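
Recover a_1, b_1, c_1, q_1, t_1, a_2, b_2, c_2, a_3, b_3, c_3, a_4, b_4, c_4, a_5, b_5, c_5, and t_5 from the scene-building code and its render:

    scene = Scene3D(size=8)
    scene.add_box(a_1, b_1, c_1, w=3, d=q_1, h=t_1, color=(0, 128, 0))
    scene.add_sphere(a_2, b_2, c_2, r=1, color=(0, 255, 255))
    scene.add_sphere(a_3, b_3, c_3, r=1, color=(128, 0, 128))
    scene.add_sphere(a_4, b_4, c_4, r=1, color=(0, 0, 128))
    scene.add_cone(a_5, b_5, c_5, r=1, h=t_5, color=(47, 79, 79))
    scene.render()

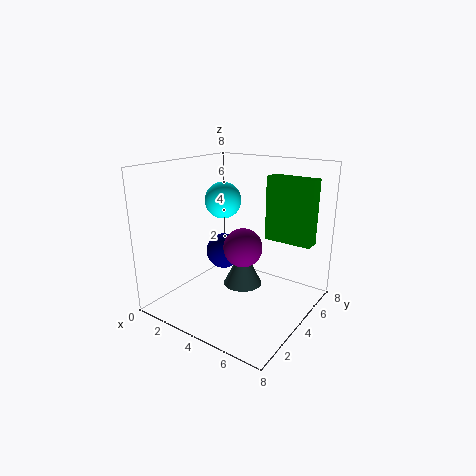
a_1 = 4; b_1 = 7; c_1 = 3; q_1 = 1; t_1 = 4; a_2 = 3; b_2 = 4; c_2 = 6; a_3 = 5; b_3 = 3; c_3 = 4; a_4 = 3; b_4 = 4; c_4 = 3; a_5 = 5; b_5 = 3; c_5 = 2; t_5 = 2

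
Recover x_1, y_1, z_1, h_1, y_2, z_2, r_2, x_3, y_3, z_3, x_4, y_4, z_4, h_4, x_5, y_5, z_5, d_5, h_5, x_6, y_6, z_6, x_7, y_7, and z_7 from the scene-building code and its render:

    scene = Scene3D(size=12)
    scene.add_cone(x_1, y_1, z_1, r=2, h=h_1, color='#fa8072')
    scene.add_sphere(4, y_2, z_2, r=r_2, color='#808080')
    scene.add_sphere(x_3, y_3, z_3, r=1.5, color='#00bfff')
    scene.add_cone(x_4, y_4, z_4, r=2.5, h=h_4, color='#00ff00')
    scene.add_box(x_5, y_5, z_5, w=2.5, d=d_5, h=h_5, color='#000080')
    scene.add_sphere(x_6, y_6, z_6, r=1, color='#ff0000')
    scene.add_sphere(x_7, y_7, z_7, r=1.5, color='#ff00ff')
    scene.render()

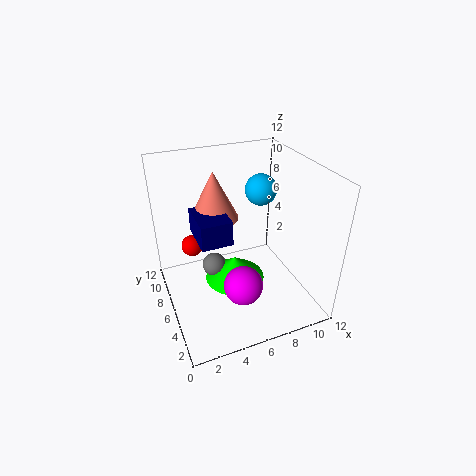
x_1 = 4.5; y_1 = 7.5; z_1 = 7.5; h_1 = 4; y_2 = 6.5; z_2 = 3.5; r_2 = 1; x_3 = 10; y_3 = 10; z_3 = 8; x_4 = 5.5; y_4 = 5.5; z_4 = 2.5; h_4 = 2; x_5 = 2.5; y_5 = 4.5; z_5 = 6.5; d_5 = 3.5; h_5 = 2; x_6 = 3; y_6 = 10; z_6 = 3.5; x_7 = 5; y_7 = 2.5; z_7 = 4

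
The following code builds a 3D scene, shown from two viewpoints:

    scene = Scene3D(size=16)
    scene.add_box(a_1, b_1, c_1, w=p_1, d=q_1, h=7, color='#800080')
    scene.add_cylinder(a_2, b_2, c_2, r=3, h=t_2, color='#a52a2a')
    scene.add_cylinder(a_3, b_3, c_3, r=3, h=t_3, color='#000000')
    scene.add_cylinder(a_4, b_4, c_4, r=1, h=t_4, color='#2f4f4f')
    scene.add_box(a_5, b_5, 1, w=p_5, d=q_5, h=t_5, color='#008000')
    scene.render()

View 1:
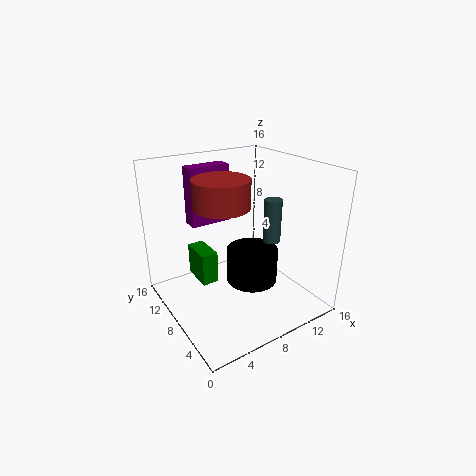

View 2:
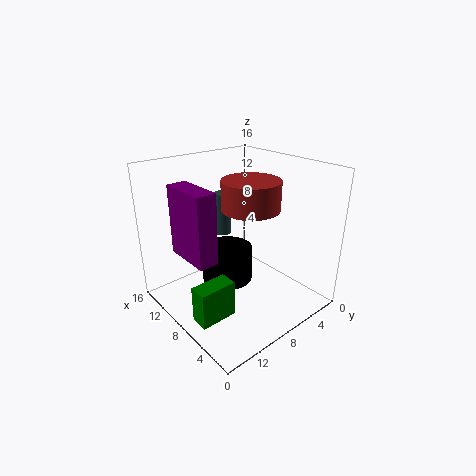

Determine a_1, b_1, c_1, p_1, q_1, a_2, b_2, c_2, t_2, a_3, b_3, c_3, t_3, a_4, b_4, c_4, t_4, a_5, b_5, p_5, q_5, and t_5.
a_1 = 5, b_1 = 13, c_1 = 8, p_1 = 5, q_1 = 2, a_2 = 6, b_2 = 8, c_2 = 12, t_2 = 3, a_3 = 10, b_3 = 8, c_3 = 2, t_3 = 4, a_4 = 12, b_4 = 7, c_4 = 7, t_4 = 5, a_5 = 5, b_5 = 11, p_5 = 2, q_5 = 4, t_5 = 4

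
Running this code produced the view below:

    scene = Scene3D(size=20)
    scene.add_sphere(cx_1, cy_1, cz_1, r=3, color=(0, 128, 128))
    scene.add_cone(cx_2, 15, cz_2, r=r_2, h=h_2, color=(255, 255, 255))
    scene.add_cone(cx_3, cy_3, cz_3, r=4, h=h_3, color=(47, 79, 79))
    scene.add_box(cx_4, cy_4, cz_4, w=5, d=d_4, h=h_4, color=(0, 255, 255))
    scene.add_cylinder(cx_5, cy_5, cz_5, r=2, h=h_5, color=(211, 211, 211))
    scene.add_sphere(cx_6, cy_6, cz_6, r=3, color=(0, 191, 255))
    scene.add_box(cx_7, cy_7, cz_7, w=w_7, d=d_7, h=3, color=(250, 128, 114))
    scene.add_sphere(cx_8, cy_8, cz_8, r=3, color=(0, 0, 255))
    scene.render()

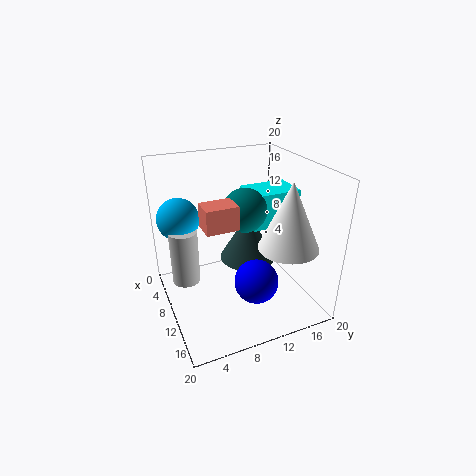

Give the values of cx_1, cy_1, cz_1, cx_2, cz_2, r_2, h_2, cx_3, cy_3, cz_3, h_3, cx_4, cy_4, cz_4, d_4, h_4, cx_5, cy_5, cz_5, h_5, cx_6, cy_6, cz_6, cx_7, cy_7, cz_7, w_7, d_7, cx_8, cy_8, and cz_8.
cx_1 = 10, cy_1 = 11, cz_1 = 14, cx_2 = 15, cz_2 = 10, r_2 = 4, h_2 = 9, cx_3 = 9, cy_3 = 12, cz_3 = 6, h_3 = 7, cx_4 = 6, cy_4 = 12, cz_4 = 11, d_4 = 7, h_4 = 5, cx_5 = 7, cy_5 = 3, cz_5 = 3, h_5 = 8, cx_6 = 5, cy_6 = 3, cz_6 = 12, cx_7 = 12, cy_7 = 4, cz_7 = 14, w_7 = 3, d_7 = 4, cx_8 = 14, cy_8 = 11, cz_8 = 5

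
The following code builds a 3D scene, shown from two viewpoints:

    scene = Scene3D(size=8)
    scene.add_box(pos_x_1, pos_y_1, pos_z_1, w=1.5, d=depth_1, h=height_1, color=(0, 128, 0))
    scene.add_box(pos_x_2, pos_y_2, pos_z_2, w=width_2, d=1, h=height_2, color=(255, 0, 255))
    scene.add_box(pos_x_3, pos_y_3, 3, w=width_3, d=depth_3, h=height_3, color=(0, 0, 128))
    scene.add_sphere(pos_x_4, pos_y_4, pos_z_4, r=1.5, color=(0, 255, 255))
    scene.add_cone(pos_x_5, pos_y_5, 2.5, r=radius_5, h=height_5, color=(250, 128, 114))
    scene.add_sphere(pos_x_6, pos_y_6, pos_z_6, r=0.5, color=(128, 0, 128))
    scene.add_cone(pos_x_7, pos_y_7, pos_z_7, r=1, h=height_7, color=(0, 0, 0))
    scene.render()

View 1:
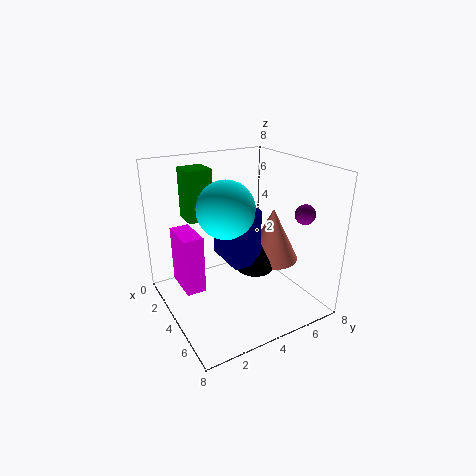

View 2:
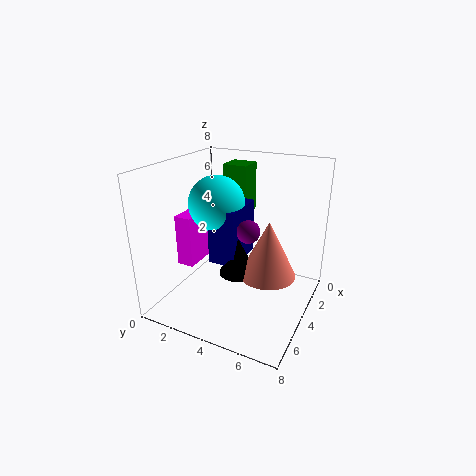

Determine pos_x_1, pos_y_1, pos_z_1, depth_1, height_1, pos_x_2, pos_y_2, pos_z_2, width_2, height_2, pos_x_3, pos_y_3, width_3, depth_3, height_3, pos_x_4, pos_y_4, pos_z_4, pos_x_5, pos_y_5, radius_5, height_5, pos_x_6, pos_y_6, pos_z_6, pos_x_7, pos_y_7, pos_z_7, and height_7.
pos_x_1 = 0.5; pos_y_1 = 2; pos_z_1 = 4.5; depth_1 = 1.5; height_1 = 3; pos_x_2 = 3; pos_y_2 = 0.5; pos_z_2 = 2; width_2 = 2; height_2 = 3; pos_x_3 = 3; pos_y_3 = 3; width_3 = 2.5; depth_3 = 1.5; height_3 = 3; pos_x_4 = 4.5; pos_y_4 = 3; pos_z_4 = 6; pos_x_5 = 4.5; pos_y_5 = 6; radius_5 = 1.5; height_5 = 3; pos_x_6 = 7; pos_y_6 = 6; pos_z_6 = 6; pos_x_7 = 5; pos_y_7 = 4.5; pos_z_7 = 2.5; height_7 = 2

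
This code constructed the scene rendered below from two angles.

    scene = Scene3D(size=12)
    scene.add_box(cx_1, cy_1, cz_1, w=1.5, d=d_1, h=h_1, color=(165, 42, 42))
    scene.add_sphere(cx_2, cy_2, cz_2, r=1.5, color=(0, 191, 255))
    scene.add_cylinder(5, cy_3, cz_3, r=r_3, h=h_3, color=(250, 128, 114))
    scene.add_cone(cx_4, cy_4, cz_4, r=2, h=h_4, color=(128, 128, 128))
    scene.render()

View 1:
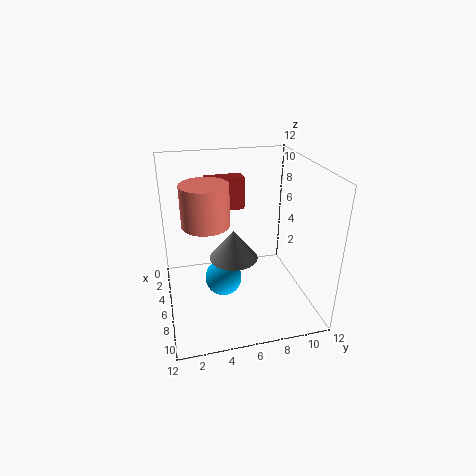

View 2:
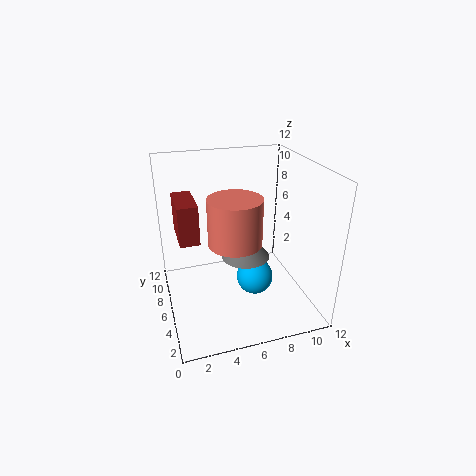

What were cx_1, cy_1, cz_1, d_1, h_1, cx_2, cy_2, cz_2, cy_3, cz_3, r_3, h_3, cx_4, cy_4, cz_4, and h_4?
cx_1 = 1, cy_1 = 4, cz_1 = 7, d_1 = 3.5, h_1 = 3, cx_2 = 7, cy_2 = 4.5, cz_2 = 3, cy_3 = 3.5, cz_3 = 7, r_3 = 2, h_3 = 3.5, cx_4 = 6.5, cy_4 = 5.5, cz_4 = 4.5, h_4 = 2.5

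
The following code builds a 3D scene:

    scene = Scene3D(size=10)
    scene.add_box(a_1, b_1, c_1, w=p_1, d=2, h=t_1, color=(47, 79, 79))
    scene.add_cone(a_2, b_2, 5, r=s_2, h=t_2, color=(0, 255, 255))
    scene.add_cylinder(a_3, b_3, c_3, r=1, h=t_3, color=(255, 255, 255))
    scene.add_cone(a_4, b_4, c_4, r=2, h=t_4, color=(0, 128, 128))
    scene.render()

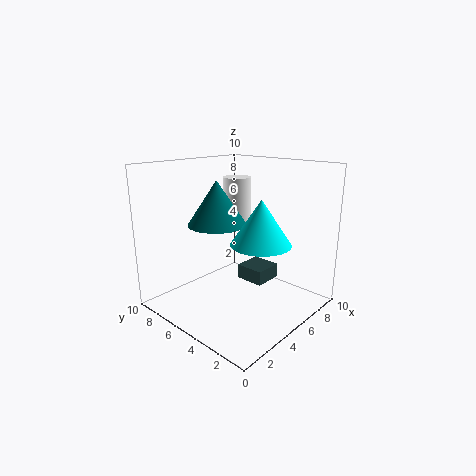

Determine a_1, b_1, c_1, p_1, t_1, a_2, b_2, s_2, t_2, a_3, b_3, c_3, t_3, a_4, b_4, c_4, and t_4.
a_1 = 5
b_1 = 3
c_1 = 2
p_1 = 2
t_1 = 1
a_2 = 5
b_2 = 3
s_2 = 2
t_2 = 3
a_3 = 6
b_3 = 6
c_3 = 6
t_3 = 3
a_4 = 4
b_4 = 6
c_4 = 6
t_4 = 3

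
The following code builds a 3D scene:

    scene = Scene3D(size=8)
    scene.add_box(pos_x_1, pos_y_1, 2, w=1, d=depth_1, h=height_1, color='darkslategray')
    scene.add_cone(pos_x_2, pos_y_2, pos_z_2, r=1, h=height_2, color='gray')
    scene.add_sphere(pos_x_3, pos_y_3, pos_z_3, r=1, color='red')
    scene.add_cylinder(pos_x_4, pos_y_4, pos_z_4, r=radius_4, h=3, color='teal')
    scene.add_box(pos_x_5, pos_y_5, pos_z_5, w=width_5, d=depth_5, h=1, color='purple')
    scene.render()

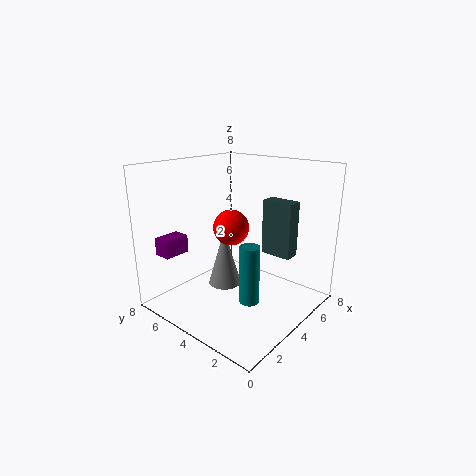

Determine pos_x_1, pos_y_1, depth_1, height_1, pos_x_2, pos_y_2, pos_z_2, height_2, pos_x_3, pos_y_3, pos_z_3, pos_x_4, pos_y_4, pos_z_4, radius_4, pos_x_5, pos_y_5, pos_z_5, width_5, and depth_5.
pos_x_1 = 7; pos_y_1 = 2.5; depth_1 = 2; height_1 = 3.5; pos_x_2 = 4.5; pos_y_2 = 5.5; pos_z_2 = 0.5; height_2 = 3.5; pos_x_3 = 4; pos_y_3 = 4.5; pos_z_3 = 4.5; pos_x_4 = 2.5; pos_y_4 = 2; pos_z_4 = 1.5; radius_4 = 0.5; pos_x_5 = 1; pos_y_5 = 6.5; pos_z_5 = 3; width_5 = 1.5; depth_5 = 1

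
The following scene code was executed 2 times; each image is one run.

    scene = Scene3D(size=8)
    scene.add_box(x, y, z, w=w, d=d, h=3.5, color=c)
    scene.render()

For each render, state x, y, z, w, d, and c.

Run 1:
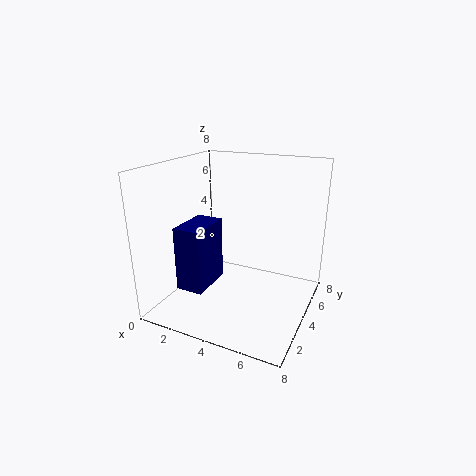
x = 1.5
y = 1.5
z = 1.5
w = 1.5
d = 2.5
c = 'navy'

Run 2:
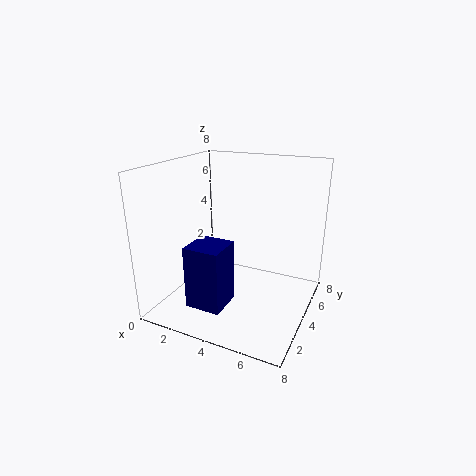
x = 2
y = 1.5
z = 0.5
w = 2
d = 2
c = 'navy'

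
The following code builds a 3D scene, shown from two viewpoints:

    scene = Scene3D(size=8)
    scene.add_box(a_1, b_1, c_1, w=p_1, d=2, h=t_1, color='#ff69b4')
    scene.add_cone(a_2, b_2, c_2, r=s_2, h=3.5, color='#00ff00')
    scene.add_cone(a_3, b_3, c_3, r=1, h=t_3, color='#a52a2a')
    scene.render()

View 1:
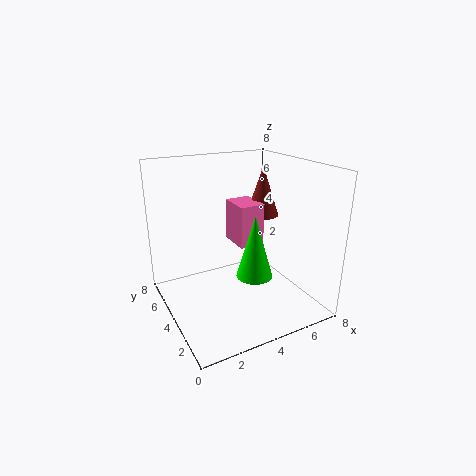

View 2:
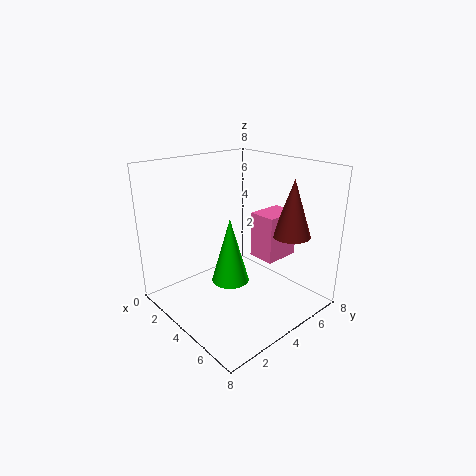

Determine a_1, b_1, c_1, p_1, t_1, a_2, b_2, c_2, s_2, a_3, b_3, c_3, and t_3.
a_1 = 4.5
b_1 = 4.5
c_1 = 3
p_1 = 1.5
t_1 = 2.5
a_2 = 4.5
b_2 = 3
c_2 = 2
s_2 = 1
a_3 = 6.5
b_3 = 5.5
c_3 = 4.5
t_3 = 3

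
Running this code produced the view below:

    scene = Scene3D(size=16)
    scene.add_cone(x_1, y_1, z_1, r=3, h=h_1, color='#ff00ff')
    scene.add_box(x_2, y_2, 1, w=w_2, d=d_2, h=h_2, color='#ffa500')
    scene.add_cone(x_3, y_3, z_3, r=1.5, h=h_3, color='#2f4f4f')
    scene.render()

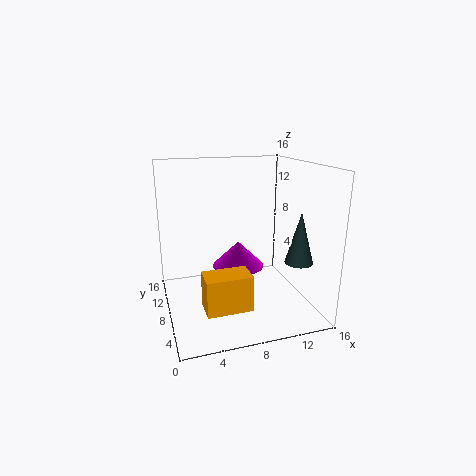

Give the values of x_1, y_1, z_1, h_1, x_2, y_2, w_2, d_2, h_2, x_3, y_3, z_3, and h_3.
x_1 = 8.5; y_1 = 9.5; z_1 = 4; h_1 = 3; x_2 = 3.5; y_2 = 4; w_2 = 5; d_2 = 3; h_2 = 4; x_3 = 13.5; y_3 = 4; z_3 = 6; h_3 = 5.5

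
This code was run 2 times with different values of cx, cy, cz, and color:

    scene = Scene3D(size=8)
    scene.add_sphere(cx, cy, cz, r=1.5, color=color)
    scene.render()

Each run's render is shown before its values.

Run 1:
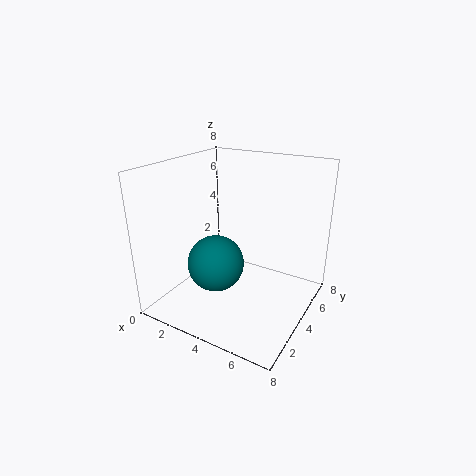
cx = 3.5, cy = 2.5, cz = 3, color = 'teal'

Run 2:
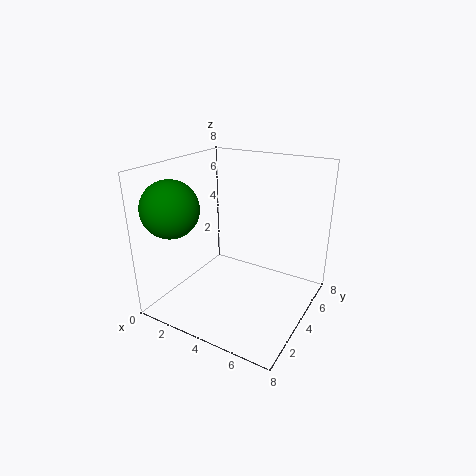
cx = 1.5, cy = 1.5, cz = 6, color = 'green'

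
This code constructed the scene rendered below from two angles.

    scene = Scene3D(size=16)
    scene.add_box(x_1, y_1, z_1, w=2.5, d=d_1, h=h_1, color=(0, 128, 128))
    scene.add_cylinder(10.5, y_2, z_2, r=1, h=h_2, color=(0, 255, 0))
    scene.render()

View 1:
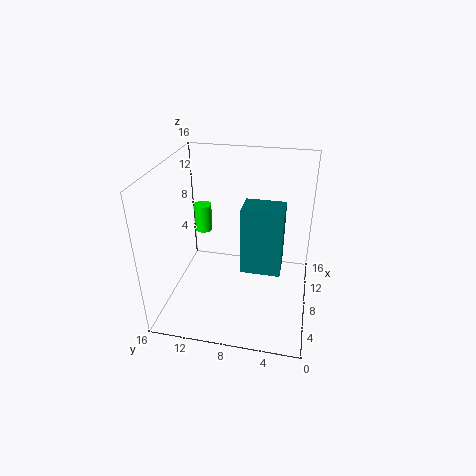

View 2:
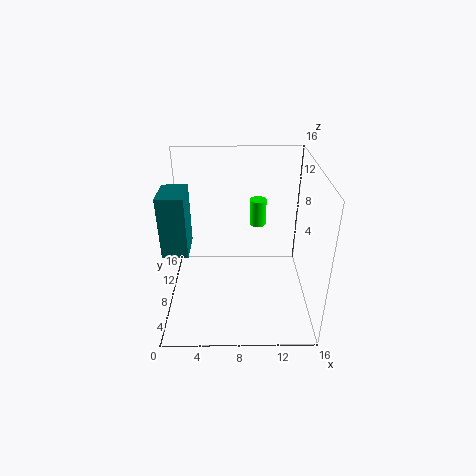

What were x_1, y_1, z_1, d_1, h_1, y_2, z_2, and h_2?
x_1 = 0.75; y_1 = 2.75; z_1 = 9; d_1 = 3.5; h_1 = 6; y_2 = 12.75; z_2 = 7.25; h_2 = 3.25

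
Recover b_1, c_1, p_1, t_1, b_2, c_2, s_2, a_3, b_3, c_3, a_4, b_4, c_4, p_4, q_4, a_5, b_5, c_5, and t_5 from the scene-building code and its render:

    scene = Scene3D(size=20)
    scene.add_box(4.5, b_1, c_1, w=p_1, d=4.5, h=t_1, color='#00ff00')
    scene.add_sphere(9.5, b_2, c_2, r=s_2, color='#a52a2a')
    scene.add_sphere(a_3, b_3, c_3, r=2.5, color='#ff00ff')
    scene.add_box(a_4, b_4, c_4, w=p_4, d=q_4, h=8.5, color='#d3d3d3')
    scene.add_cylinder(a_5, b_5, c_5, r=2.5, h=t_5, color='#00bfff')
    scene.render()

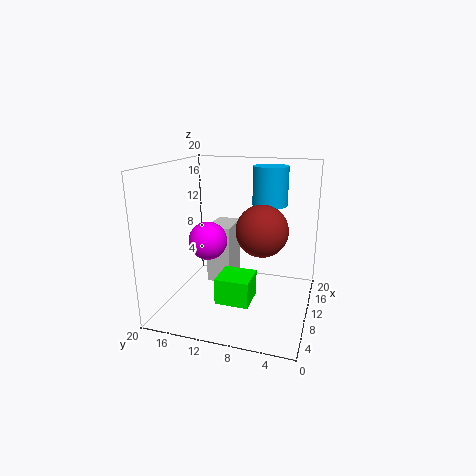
b_1 = 7
c_1 = 2.5
p_1 = 4.5
t_1 = 3.5
b_2 = 6.5
c_2 = 11.5
s_2 = 3.5
a_3 = 6.5
b_3 = 13
c_3 = 10.5
a_4 = 10.5
b_4 = 11.5
c_4 = 2.5
p_4 = 5.5
q_4 = 3.5
a_5 = 14
b_5 = 6.5
c_5 = 14
t_5 = 5.5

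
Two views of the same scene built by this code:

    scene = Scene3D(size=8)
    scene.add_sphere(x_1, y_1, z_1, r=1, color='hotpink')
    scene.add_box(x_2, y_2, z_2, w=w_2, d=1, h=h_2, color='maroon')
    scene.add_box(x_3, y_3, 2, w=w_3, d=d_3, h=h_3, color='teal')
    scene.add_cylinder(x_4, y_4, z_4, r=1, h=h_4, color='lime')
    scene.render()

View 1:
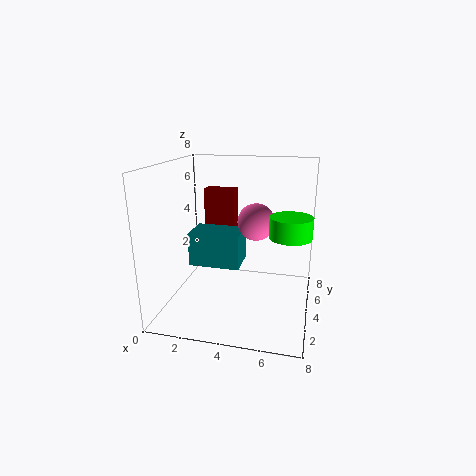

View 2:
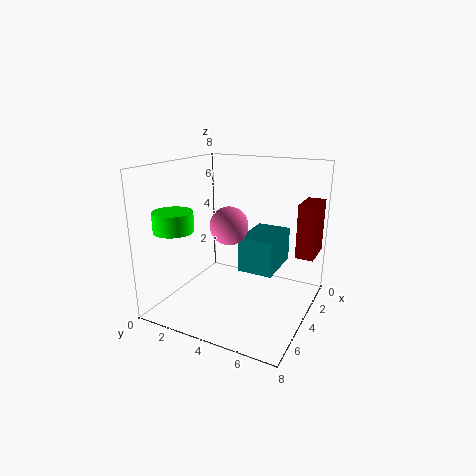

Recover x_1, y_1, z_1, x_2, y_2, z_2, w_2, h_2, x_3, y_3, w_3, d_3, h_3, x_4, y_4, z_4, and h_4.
x_1 = 5
y_1 = 4
z_1 = 5
x_2 = 1
y_2 = 7
z_2 = 3
w_2 = 2
h_2 = 3
x_3 = 1
y_3 = 4
w_3 = 3
d_3 = 2
h_3 = 2
x_4 = 7
y_4 = 2
z_4 = 5
h_4 = 1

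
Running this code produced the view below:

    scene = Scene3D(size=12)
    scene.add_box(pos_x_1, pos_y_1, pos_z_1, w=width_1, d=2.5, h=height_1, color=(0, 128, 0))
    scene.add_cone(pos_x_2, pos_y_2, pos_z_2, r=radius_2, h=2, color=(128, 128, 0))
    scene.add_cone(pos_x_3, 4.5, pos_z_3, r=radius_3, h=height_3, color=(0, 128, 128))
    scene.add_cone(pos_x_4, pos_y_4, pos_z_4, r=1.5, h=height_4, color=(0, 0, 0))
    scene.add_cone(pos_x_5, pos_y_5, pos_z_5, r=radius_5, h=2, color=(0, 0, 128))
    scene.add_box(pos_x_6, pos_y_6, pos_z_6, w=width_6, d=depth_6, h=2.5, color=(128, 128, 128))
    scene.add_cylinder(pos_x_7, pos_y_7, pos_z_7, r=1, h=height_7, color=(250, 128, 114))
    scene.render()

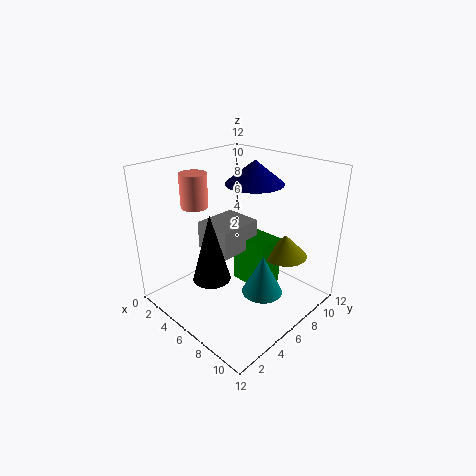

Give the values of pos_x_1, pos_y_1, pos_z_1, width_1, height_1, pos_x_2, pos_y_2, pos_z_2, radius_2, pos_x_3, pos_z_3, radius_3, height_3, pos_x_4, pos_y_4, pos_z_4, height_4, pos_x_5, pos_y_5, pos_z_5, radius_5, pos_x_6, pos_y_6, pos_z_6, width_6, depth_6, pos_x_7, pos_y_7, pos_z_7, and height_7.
pos_x_1 = 4, pos_y_1 = 7.5, pos_z_1 = 0.5, width_1 = 3.5, height_1 = 4.5, pos_x_2 = 8, pos_y_2 = 10, pos_z_2 = 3.5, radius_2 = 2, pos_x_3 = 10, pos_z_3 = 3.5, radius_3 = 1.5, height_3 = 3, pos_x_4 = 6, pos_y_4 = 3, pos_z_4 = 3.5, height_4 = 5.5, pos_x_5 = 5.5, pos_y_5 = 8.5, pos_z_5 = 10, radius_5 = 2.5, pos_x_6 = 2, pos_y_6 = 5, pos_z_6 = 4, width_6 = 3.5, depth_6 = 4, pos_x_7 = 5, pos_y_7 = 2.5, pos_z_7 = 9.5, height_7 = 2.5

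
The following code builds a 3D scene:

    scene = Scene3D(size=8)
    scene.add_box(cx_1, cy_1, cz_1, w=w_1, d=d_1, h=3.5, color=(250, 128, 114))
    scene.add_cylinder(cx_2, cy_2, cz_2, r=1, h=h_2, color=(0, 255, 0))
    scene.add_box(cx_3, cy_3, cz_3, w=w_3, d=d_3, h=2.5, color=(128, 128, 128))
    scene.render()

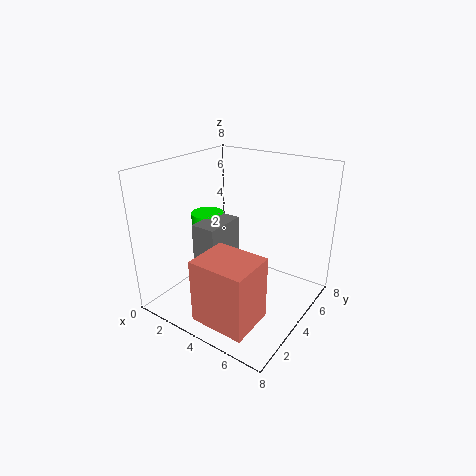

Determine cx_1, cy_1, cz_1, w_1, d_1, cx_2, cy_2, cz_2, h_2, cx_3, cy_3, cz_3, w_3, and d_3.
cx_1 = 3.5; cy_1 = 0.5; cz_1 = 0.5; w_1 = 3; d_1 = 2.5; cx_2 = 1; cy_2 = 5; cz_2 = 3; h_2 = 1.5; cx_3 = 1.5; cy_3 = 3; cz_3 = 2; w_3 = 1.5; d_3 = 2.5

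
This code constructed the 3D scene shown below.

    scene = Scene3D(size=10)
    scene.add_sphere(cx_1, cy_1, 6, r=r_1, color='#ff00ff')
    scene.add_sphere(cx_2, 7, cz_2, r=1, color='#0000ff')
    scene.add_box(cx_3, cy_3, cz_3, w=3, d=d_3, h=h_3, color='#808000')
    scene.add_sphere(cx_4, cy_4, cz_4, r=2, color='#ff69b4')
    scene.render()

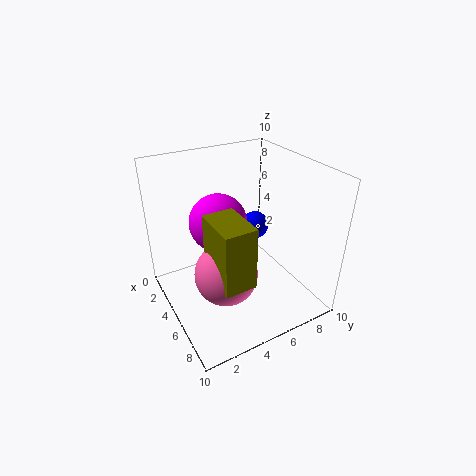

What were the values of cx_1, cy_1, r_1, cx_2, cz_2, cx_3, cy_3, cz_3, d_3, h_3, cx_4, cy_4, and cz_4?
cx_1 = 4
cy_1 = 4
r_1 = 2
cx_2 = 4
cz_2 = 5
cx_3 = 6
cy_3 = 2
cz_3 = 4
d_3 = 2
h_3 = 4
cx_4 = 7
cy_4 = 3
cz_4 = 4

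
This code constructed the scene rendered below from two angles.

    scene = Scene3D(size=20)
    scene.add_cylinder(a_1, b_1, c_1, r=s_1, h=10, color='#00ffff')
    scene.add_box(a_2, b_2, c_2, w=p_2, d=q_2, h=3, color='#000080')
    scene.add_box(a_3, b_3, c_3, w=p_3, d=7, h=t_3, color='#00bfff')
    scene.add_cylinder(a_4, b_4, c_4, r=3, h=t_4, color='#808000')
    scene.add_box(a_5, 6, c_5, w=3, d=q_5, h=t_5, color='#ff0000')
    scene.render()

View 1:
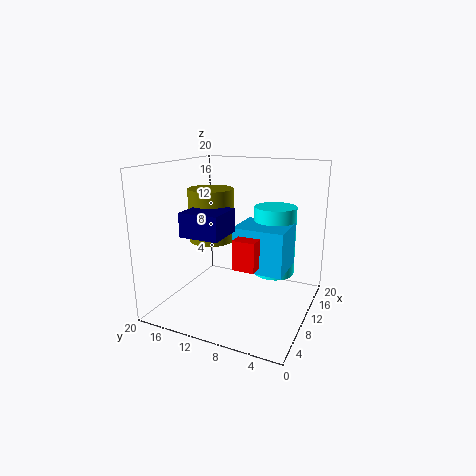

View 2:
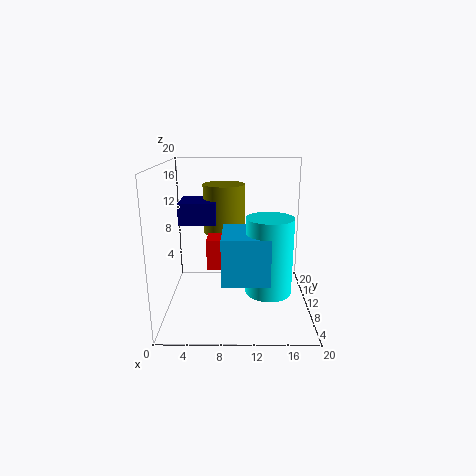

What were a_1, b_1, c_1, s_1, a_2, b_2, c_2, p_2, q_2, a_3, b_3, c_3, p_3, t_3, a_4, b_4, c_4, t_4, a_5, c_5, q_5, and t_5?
a_1 = 14; b_1 = 6; c_1 = 4; s_1 = 3; a_2 = 2; b_2 = 9; c_2 = 12; p_2 = 5; q_2 = 5; a_3 = 8; b_3 = 3; c_3 = 6; p_3 = 6; t_3 = 6; a_4 = 8; b_4 = 13; c_4 = 10; t_4 = 7; a_5 = 6; c_5 = 7; q_5 = 3; t_5 = 4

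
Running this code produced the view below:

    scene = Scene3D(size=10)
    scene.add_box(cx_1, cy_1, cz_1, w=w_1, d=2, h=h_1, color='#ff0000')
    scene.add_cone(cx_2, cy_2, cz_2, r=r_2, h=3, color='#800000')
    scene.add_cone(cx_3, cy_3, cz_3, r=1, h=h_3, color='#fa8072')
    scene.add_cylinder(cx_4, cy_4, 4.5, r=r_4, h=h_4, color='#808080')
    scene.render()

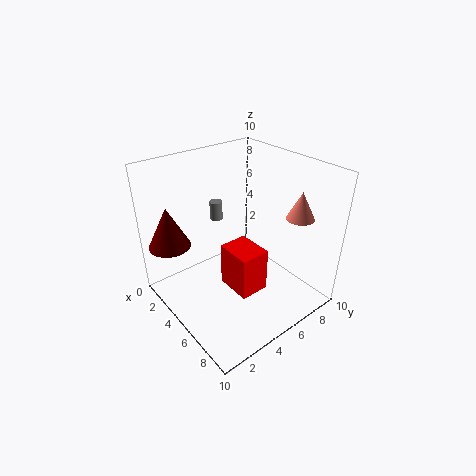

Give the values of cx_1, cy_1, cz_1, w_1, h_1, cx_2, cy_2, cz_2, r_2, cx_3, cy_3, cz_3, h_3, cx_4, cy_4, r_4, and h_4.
cx_1 = 5; cy_1 = 3.5; cz_1 = 2; w_1 = 2.5; h_1 = 3; cx_2 = 1.5; cy_2 = 1.5; cz_2 = 4; r_2 = 1.5; cx_3 = 7; cy_3 = 9; cz_3 = 6; h_3 = 2; cx_4 = 1; cy_4 = 6; r_4 = 0.5; h_4 = 1.5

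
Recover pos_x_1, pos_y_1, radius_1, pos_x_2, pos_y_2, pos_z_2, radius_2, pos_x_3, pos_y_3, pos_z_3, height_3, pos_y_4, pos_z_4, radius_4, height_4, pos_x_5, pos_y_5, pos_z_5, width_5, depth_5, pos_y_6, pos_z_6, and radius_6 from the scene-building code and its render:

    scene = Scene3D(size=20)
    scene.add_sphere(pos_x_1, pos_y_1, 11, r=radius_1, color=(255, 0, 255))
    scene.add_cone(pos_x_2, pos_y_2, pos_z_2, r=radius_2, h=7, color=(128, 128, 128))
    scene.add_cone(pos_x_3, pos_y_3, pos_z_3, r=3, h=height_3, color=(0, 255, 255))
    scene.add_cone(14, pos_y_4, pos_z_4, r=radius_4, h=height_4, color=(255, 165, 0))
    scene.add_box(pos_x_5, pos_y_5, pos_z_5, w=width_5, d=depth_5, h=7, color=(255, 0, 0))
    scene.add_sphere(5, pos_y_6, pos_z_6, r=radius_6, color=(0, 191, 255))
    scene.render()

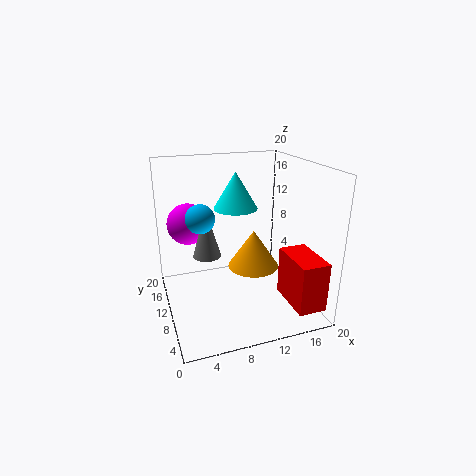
pos_x_1 = 4, pos_y_1 = 15, radius_1 = 3, pos_x_2 = 6, pos_y_2 = 12, pos_z_2 = 7, radius_2 = 2, pos_x_3 = 10, pos_y_3 = 11, pos_z_3 = 14, height_3 = 5, pos_y_4 = 14, pos_z_4 = 3, radius_4 = 4, height_4 = 6, pos_x_5 = 16, pos_y_5 = 2, pos_z_5 = 1, width_5 = 4, depth_5 = 7, pos_y_6 = 11, pos_z_6 = 13, radius_6 = 2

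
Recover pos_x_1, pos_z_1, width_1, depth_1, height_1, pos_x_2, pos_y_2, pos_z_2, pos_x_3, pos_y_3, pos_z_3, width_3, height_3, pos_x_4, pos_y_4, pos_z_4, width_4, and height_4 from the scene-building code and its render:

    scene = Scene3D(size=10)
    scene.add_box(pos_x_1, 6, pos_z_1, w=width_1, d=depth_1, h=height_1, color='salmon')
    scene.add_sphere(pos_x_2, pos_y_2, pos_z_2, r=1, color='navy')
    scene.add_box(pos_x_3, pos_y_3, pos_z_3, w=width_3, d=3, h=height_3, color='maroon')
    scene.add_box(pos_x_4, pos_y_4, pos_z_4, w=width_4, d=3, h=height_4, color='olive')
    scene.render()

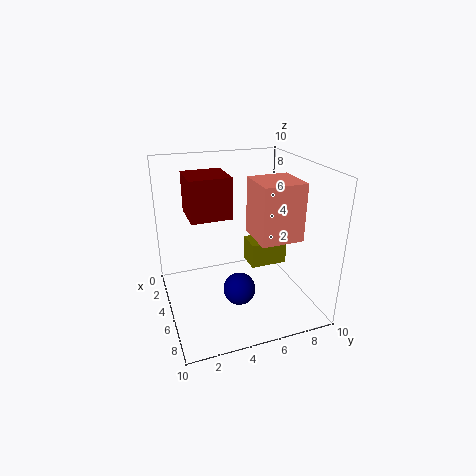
pos_x_1 = 4
pos_z_1 = 5
width_1 = 3
depth_1 = 3
height_1 = 4
pos_x_2 = 8
pos_y_2 = 4
pos_z_2 = 3
pos_x_3 = 1
pos_y_3 = 2
pos_z_3 = 6
width_3 = 3
height_3 = 3
pos_x_4 = 1
pos_y_4 = 7
pos_z_4 = 1
width_4 = 2
height_4 = 2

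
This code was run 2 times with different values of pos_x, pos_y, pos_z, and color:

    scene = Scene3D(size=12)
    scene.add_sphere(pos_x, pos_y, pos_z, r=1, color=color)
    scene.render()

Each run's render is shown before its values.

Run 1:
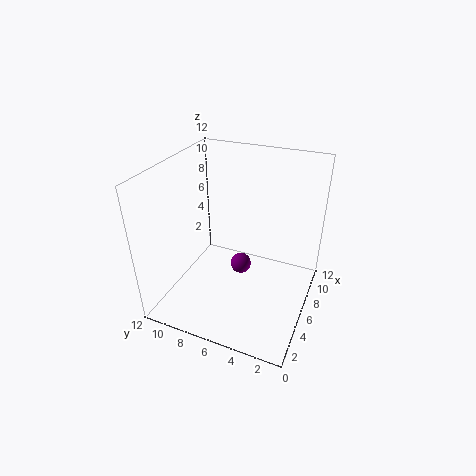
pos_x = 9
pos_y = 7
pos_z = 1
color = 'purple'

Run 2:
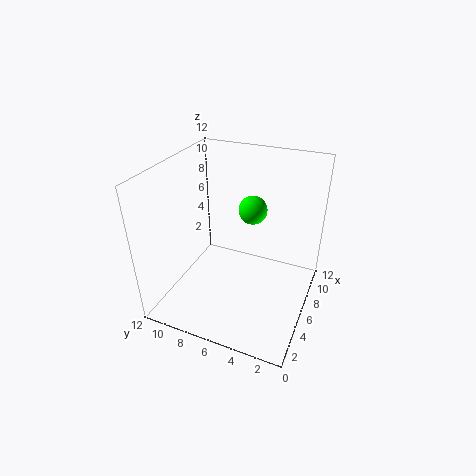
pos_x = 4
pos_y = 4
pos_z = 10
color = 'lime'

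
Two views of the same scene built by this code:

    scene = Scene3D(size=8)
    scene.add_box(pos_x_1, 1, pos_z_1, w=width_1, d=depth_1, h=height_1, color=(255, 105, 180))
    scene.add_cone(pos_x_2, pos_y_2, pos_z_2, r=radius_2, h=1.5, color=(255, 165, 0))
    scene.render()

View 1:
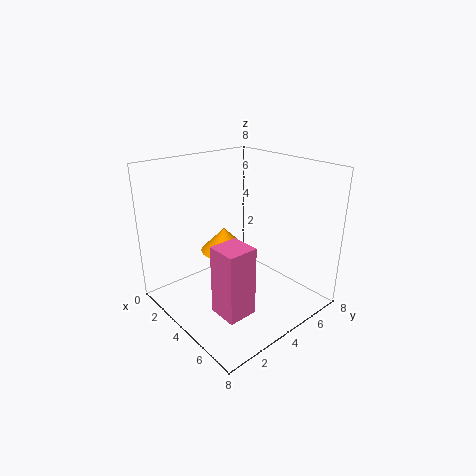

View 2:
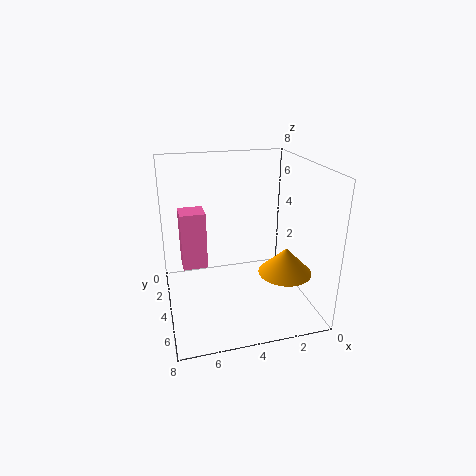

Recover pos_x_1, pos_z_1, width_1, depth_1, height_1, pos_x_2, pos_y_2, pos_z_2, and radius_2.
pos_x_1 = 5.5; pos_z_1 = 1.5; width_1 = 1.5; depth_1 = 1.5; height_1 = 3.5; pos_x_2 = 1.5; pos_y_2 = 5; pos_z_2 = 2; radius_2 = 1.5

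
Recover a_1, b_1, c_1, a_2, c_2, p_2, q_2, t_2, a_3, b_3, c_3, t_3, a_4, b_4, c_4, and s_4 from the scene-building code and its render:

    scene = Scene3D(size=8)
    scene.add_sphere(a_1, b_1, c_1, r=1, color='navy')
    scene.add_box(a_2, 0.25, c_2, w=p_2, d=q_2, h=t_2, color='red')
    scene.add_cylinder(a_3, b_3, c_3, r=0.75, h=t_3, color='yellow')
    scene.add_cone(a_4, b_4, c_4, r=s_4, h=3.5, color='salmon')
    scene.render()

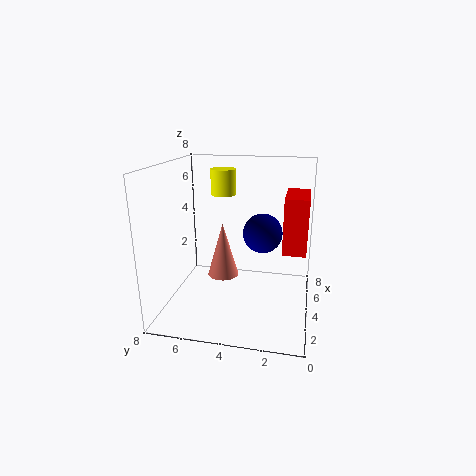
a_1 = 3; b_1 = 2.5; c_1 = 4.75; a_2 = 3.25; c_2 = 3.5; p_2 = 2.75; q_2 = 1.25; t_2 = 3; a_3 = 5.75; b_3 = 5.25; c_3 = 6; t_3 = 1.5; a_4 = 6.25; b_4 = 5.5; c_4 = 0.5; s_4 = 1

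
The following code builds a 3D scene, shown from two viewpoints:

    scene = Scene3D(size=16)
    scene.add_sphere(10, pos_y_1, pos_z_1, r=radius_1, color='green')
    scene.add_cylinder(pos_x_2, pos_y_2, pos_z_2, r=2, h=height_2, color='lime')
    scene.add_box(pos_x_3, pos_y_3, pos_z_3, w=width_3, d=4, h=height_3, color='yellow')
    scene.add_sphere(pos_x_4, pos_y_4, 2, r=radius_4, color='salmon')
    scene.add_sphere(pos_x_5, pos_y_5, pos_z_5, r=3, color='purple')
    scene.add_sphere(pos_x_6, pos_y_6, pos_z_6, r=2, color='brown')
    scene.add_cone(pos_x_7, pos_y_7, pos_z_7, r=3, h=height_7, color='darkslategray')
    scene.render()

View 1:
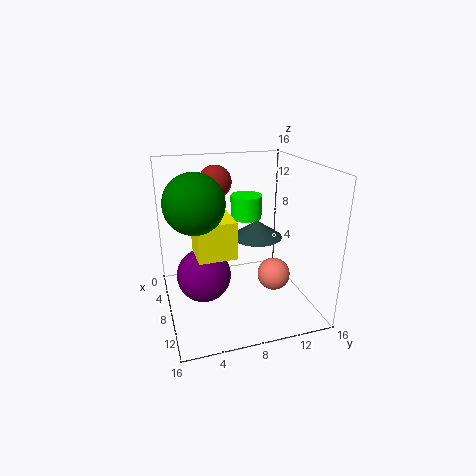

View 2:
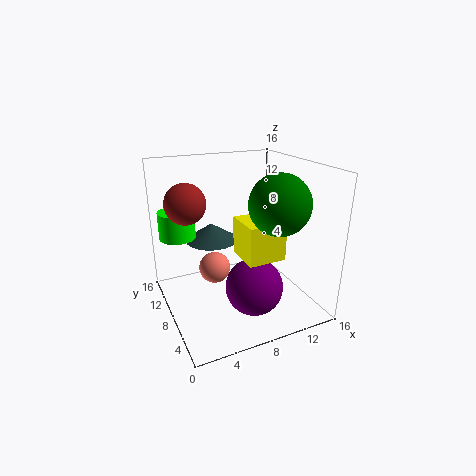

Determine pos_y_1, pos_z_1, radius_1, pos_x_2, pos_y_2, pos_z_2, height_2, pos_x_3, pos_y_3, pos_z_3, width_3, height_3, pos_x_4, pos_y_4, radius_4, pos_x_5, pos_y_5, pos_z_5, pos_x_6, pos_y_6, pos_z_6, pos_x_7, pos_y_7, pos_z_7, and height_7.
pos_y_1 = 3
pos_z_1 = 13
radius_1 = 3
pos_x_2 = 2
pos_y_2 = 11
pos_z_2 = 8
height_2 = 3
pos_x_3 = 7
pos_y_3 = 3
pos_z_3 = 7
width_3 = 4
height_3 = 4
pos_x_4 = 7
pos_y_4 = 13
radius_4 = 2
pos_x_5 = 8
pos_y_5 = 4
pos_z_5 = 4
pos_x_6 = 2
pos_y_6 = 7
pos_z_6 = 13
pos_x_7 = 6
pos_y_7 = 11
pos_z_7 = 7
height_7 = 2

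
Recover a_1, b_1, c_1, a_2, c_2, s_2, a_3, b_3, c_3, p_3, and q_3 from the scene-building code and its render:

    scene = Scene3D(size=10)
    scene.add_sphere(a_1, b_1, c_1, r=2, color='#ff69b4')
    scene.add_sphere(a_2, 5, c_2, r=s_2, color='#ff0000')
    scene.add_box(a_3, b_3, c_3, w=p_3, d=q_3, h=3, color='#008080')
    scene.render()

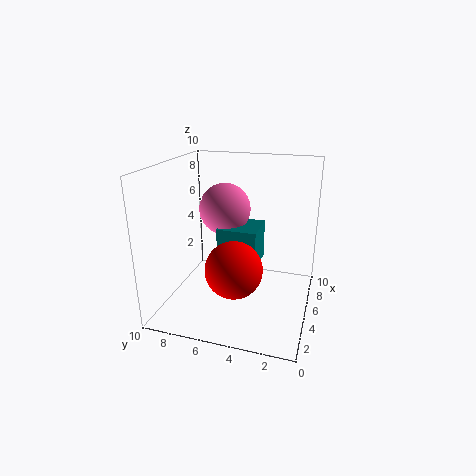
a_1 = 8
b_1 = 7
c_1 = 6
a_2 = 4
c_2 = 3
s_2 = 2
a_3 = 6
b_3 = 4
c_3 = 2
p_3 = 3
q_3 = 3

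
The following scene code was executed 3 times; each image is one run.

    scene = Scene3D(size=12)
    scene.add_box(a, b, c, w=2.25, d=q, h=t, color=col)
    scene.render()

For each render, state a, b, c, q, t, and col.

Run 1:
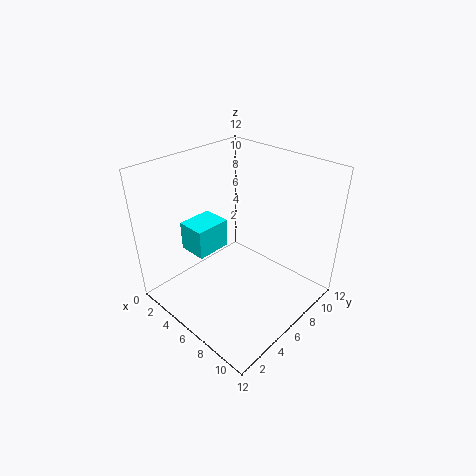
a = 3.75; b = 2; c = 6; q = 2.75; t = 2.25; col = 'cyan'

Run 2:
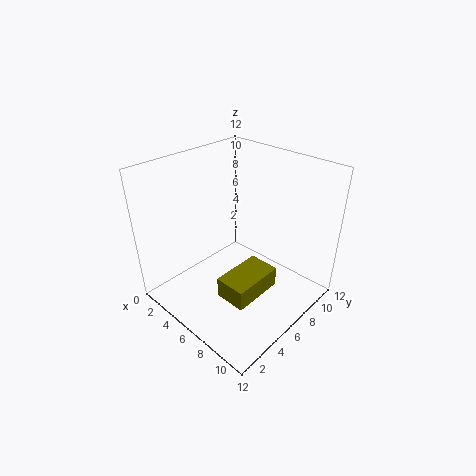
a = 8.5; b = 1.25; c = 4.5; q = 3.75; t = 1.5; col = 'olive'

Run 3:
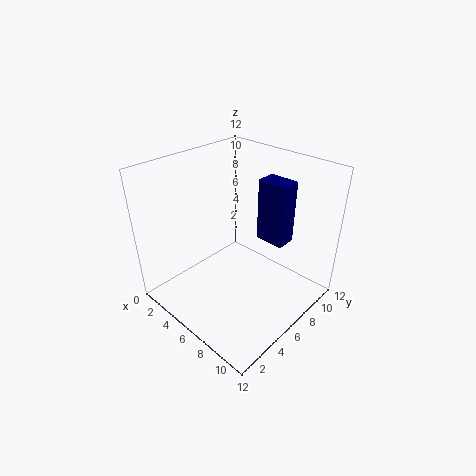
a = 8; b = 6; c = 7; q = 1.5; t = 4.75; col = 'navy'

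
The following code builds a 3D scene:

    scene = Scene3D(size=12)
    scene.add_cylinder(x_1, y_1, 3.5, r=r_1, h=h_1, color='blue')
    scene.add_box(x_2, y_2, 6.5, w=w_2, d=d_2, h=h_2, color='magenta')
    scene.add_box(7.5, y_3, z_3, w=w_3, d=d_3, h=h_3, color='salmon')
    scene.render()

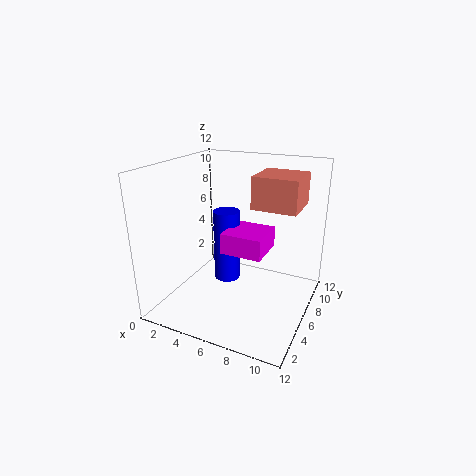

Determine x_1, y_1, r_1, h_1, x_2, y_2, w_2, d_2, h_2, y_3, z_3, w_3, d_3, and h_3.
x_1 = 6; y_1 = 4; r_1 = 1; h_1 = 5.5; x_2 = 6.5; y_2 = 2; w_2 = 3; d_2 = 3; h_2 = 1.5; y_3 = 5; z_3 = 9; w_3 = 3.5; d_3 = 3.5; h_3 = 2.5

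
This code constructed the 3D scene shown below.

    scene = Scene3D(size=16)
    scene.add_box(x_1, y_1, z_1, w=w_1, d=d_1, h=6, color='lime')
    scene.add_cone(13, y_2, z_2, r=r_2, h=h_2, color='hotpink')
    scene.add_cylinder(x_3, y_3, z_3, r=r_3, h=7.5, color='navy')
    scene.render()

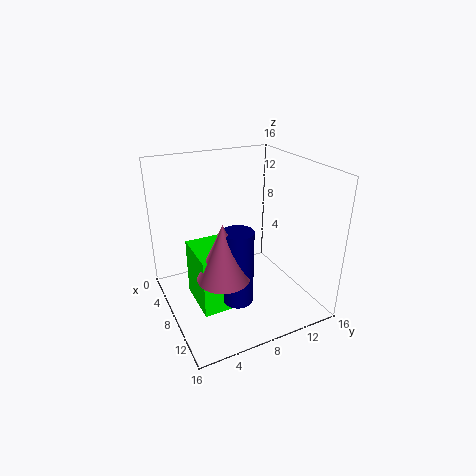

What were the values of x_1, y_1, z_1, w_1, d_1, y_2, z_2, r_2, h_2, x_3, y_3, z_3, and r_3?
x_1 = 8, y_1 = 2, z_1 = 3, w_1 = 5, d_1 = 4, y_2 = 4, z_2 = 7, r_2 = 2.5, h_2 = 5.5, x_3 = 13, y_3 = 5.5, z_3 = 4, r_3 = 1.5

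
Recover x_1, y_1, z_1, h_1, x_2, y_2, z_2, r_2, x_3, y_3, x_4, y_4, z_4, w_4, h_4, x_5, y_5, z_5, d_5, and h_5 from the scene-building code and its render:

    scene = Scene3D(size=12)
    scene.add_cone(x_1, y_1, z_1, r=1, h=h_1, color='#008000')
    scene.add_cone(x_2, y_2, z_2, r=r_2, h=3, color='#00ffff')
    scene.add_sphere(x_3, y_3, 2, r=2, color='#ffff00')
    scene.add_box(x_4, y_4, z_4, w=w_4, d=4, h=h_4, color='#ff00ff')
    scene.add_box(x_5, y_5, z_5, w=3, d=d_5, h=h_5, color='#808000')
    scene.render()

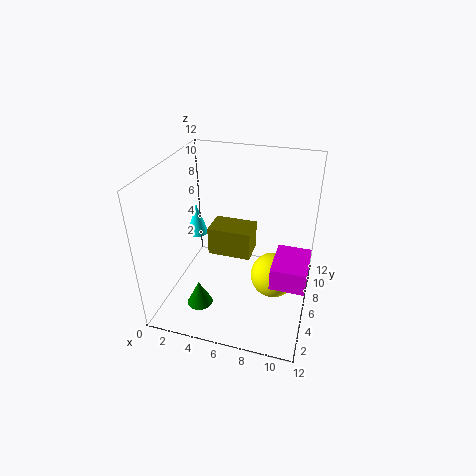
x_1 = 4
y_1 = 2
z_1 = 2
h_1 = 2
x_2 = 1
y_2 = 9
z_2 = 4
r_2 = 1
x_3 = 9
y_3 = 7
x_4 = 9
y_4 = 5
z_4 = 2
w_4 = 3
h_4 = 2
x_5 = 5
y_5 = 2
z_5 = 7
d_5 = 2
h_5 = 2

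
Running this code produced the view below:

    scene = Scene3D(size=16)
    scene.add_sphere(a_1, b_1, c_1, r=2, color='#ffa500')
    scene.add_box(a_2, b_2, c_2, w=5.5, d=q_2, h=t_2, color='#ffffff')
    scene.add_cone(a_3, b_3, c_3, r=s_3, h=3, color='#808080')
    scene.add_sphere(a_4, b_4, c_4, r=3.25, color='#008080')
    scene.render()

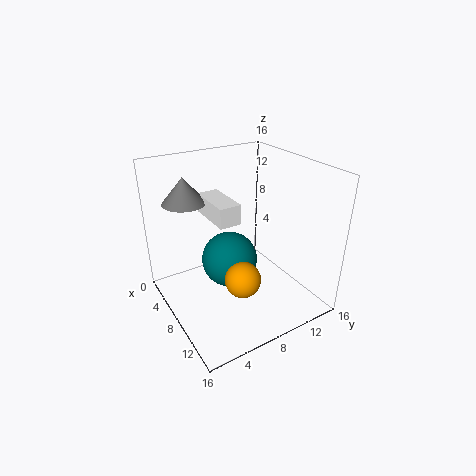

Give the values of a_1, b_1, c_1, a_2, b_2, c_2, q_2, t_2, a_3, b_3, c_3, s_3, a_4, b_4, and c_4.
a_1 = 10.25
b_1 = 7.25
c_1 = 4
a_2 = 2.75
b_2 = 5.75
c_2 = 9.75
q_2 = 2.5
t_2 = 2.25
a_3 = 3
b_3 = 4
c_3 = 11.25
s_3 = 2.5
a_4 = 6.5
b_4 = 7.75
c_4 = 4.5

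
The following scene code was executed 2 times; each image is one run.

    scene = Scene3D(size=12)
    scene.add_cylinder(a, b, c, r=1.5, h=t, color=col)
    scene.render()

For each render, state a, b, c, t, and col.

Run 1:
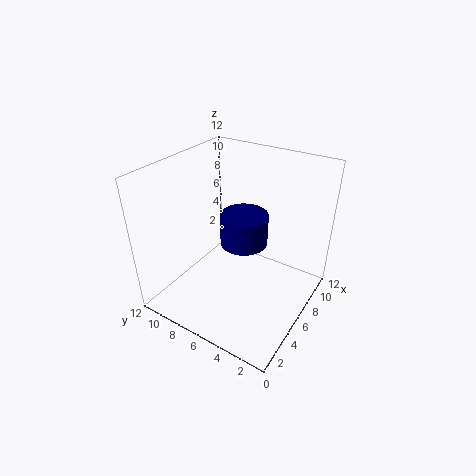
a = 2; b = 3; c = 9; t = 2; col = 'navy'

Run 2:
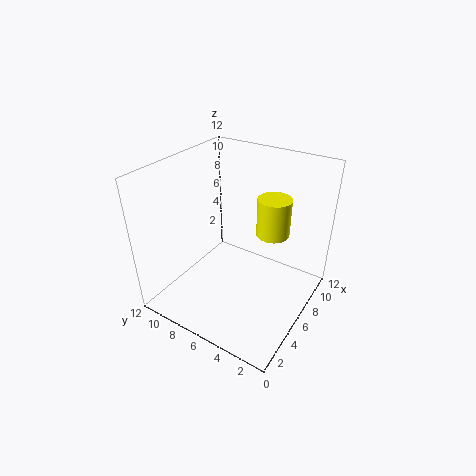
a = 9.5; b = 4.5; c = 5; t = 3.5; col = 'yellow'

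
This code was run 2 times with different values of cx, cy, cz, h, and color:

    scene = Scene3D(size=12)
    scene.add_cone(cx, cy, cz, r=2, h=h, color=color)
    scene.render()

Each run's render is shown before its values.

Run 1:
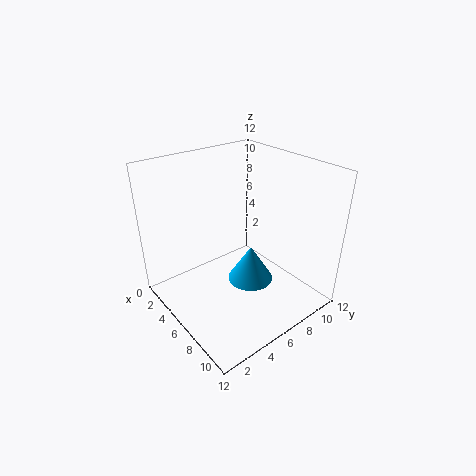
cx = 6.25; cy = 7.25; cz = 1.5; h = 3.25; color = 'deepskyblue'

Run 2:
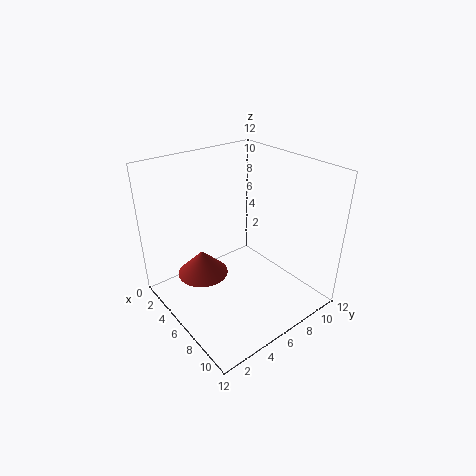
cx = 5.5; cy = 2.75; cz = 3.75; h = 2; color = 'brown'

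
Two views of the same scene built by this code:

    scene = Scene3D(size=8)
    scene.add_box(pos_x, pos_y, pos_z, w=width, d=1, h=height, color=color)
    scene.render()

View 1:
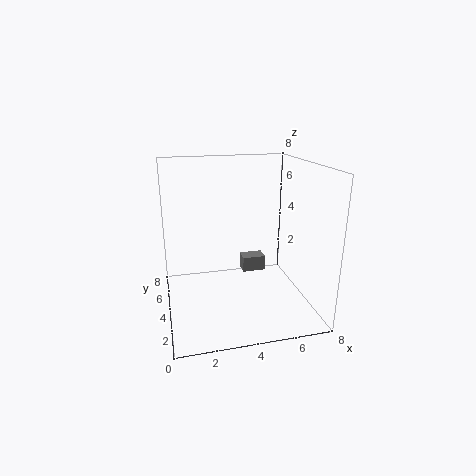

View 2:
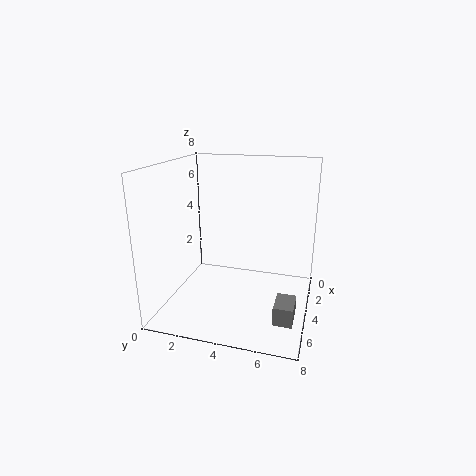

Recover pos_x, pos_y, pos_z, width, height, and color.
pos_x = 5; pos_y = 6.5; pos_z = 0.5; width = 1.5; height = 1; color = 'gray'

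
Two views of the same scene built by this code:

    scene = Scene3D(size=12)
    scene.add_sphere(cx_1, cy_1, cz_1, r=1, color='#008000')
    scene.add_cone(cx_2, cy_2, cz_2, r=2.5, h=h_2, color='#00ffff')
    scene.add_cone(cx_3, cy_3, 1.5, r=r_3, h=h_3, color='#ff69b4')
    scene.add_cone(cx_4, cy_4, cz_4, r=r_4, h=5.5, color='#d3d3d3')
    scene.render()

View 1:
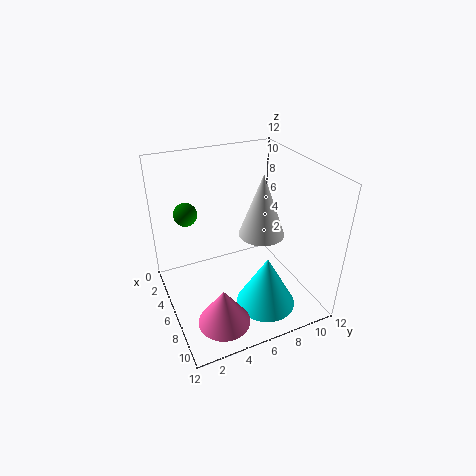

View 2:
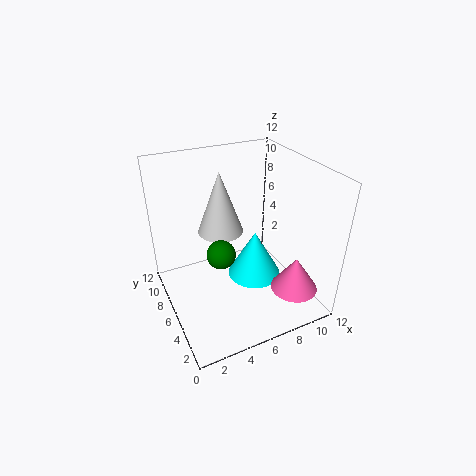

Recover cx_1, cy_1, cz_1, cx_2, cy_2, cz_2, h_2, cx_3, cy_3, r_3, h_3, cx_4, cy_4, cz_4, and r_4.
cx_1 = 3, cy_1 = 2.5, cz_1 = 7.5, cx_2 = 8.5, cy_2 = 7.5, cz_2 = 0.5, h_2 = 4.5, cx_3 = 10, cy_3 = 3, r_3 = 2, h_3 = 3, cx_4 = 5.5, cy_4 = 8.5, cz_4 = 5.5, r_4 = 2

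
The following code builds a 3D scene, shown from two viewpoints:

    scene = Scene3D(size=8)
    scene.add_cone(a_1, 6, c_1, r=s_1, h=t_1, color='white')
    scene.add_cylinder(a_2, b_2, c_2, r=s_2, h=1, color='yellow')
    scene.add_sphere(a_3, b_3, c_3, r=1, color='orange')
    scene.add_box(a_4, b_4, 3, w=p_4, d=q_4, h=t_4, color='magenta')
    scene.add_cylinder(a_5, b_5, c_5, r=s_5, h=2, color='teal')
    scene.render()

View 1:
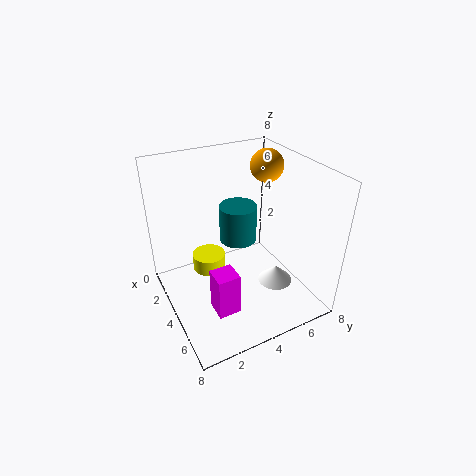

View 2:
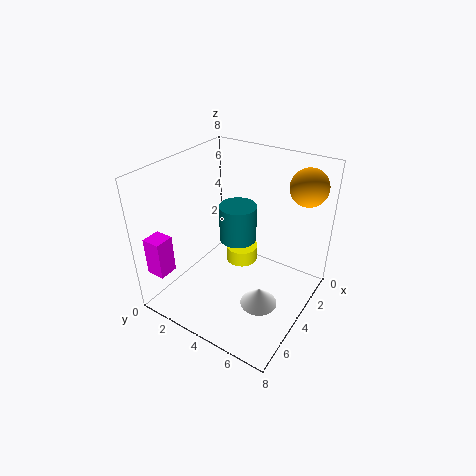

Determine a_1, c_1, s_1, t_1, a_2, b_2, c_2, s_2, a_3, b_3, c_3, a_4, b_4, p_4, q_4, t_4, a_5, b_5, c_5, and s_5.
a_1 = 5
c_1 = 1
s_1 = 1
t_1 = 1
a_2 = 2
b_2 = 3
c_2 = 1
s_2 = 1
a_3 = 2
b_3 = 7
c_3 = 7
a_4 = 7
b_4 = 1
p_4 = 1
q_4 = 1
t_4 = 2
a_5 = 4
b_5 = 4
c_5 = 4
s_5 = 1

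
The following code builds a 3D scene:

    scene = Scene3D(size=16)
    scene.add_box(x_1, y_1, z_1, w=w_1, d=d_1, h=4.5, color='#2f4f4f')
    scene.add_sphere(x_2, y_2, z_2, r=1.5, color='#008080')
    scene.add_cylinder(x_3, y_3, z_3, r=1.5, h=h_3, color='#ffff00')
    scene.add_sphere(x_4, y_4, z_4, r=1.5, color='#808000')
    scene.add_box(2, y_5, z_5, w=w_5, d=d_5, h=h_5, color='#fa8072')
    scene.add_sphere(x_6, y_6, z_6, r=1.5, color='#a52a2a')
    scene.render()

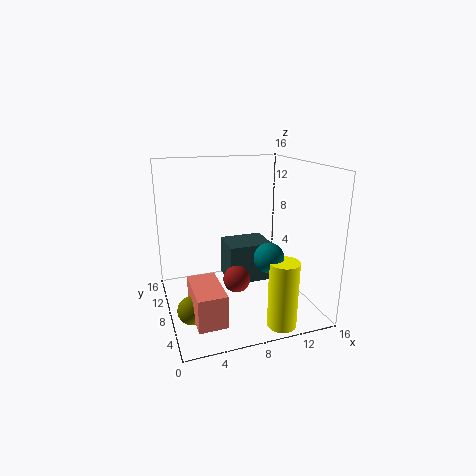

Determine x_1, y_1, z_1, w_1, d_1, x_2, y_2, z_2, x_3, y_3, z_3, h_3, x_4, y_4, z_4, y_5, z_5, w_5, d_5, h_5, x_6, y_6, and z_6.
x_1 = 7, y_1 = 7.5, z_1 = 2.5, w_1 = 5, d_1 = 4, x_2 = 9.5, y_2 = 3, z_2 = 7.5, x_3 = 10.5, y_3 = 1.5, z_3 = 0.5, h_3 = 7, x_4 = 2, y_4 = 5.5, z_4 = 1.5, y_5 = 2, z_5 = 1, w_5 = 3, d_5 = 5.5, h_5 = 3.5, x_6 = 7.5, y_6 = 7, z_6 = 3.5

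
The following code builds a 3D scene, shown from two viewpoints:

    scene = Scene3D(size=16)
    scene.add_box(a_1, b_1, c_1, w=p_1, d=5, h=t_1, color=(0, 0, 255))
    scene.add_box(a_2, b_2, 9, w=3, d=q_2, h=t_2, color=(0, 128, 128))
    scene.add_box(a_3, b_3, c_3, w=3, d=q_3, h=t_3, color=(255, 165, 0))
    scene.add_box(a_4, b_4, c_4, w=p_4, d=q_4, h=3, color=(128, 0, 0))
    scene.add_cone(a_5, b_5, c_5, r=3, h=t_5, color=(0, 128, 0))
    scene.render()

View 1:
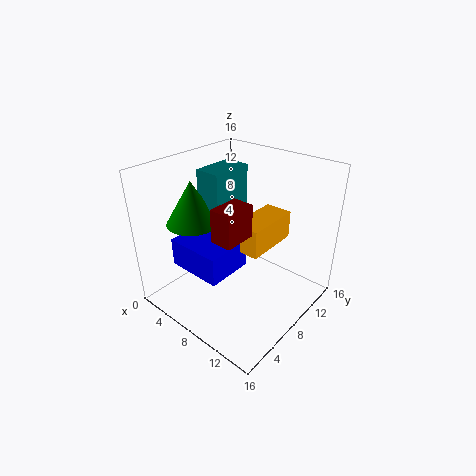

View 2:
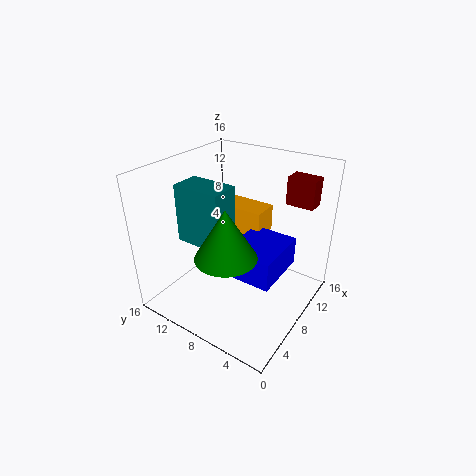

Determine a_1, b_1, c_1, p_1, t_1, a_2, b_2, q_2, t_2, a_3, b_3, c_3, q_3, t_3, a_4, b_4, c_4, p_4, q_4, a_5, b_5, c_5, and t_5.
a_1 = 4
b_1 = 2
c_1 = 6
p_1 = 6
t_1 = 3
a_2 = 3
b_2 = 7
q_2 = 5
t_2 = 6
a_3 = 9
b_3 = 6
c_3 = 8
q_3 = 6
t_3 = 3
a_4 = 11
b_4 = 1
c_4 = 12
p_4 = 2
q_4 = 3
a_5 = 3
b_5 = 6
c_5 = 9
t_5 = 5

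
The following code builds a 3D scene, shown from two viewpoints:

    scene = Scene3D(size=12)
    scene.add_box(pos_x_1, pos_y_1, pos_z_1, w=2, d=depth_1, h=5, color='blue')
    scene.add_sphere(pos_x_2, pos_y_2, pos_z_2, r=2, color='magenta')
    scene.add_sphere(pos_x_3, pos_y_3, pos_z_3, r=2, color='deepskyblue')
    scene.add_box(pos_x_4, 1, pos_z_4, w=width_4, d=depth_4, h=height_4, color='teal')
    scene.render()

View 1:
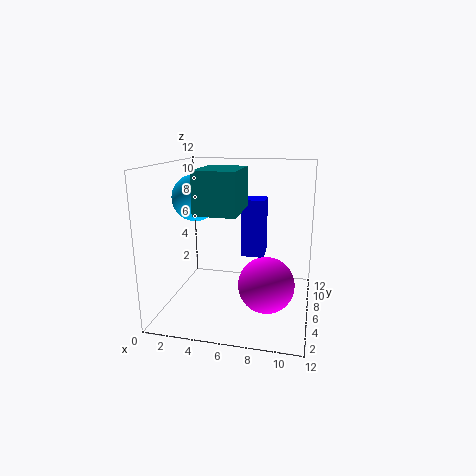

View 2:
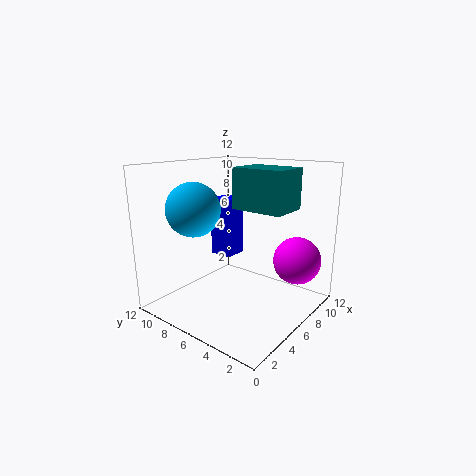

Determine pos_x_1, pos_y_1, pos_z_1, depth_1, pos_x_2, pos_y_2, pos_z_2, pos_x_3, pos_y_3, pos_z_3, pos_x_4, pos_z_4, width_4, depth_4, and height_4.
pos_x_1 = 6, pos_y_1 = 7, pos_z_1 = 4, depth_1 = 2, pos_x_2 = 9, pos_y_2 = 2, pos_z_2 = 4, pos_x_3 = 2, pos_y_3 = 7, pos_z_3 = 9, pos_x_4 = 4, pos_z_4 = 9, width_4 = 3, depth_4 = 4, height_4 = 3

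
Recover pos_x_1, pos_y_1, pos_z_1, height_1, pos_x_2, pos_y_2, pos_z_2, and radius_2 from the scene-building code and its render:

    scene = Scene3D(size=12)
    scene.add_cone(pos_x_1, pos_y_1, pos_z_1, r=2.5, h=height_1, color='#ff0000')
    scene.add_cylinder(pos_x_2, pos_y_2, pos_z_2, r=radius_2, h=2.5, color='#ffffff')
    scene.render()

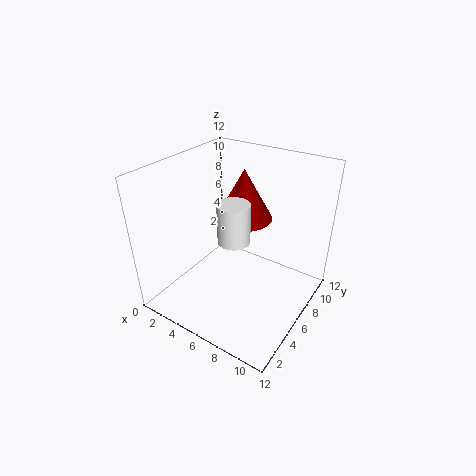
pos_x_1 = 5, pos_y_1 = 8.5, pos_z_1 = 6.5, height_1 = 4.5, pos_x_2 = 9, pos_y_2 = 1, pos_z_2 = 9.5, radius_2 = 1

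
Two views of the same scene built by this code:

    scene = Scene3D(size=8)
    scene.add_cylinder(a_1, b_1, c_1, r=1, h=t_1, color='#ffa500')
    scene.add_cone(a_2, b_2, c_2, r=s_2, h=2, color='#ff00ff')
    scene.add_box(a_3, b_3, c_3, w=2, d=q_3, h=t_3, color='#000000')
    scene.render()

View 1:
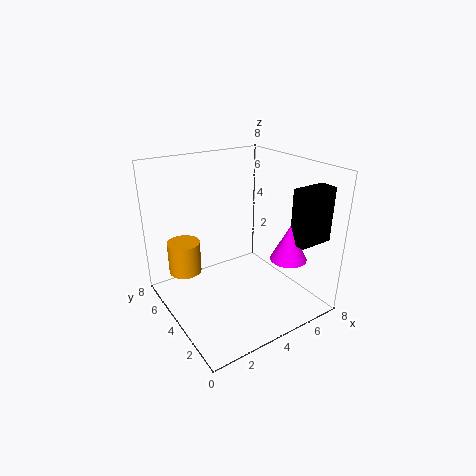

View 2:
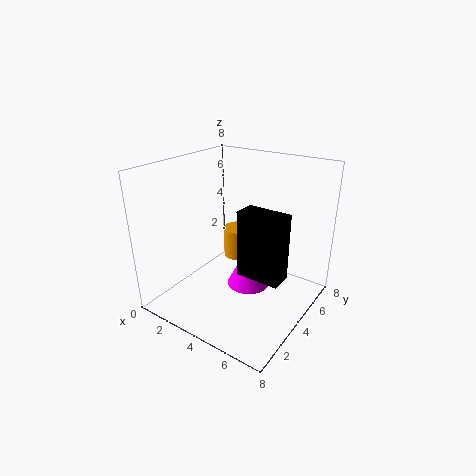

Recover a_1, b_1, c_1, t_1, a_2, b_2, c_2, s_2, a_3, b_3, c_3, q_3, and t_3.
a_1 = 2, b_1 = 7, c_1 = 1, t_1 = 2, a_2 = 6, b_2 = 2, c_2 = 3, s_2 = 1, a_3 = 6, b_3 = 1, c_3 = 4, q_3 = 1, t_3 = 3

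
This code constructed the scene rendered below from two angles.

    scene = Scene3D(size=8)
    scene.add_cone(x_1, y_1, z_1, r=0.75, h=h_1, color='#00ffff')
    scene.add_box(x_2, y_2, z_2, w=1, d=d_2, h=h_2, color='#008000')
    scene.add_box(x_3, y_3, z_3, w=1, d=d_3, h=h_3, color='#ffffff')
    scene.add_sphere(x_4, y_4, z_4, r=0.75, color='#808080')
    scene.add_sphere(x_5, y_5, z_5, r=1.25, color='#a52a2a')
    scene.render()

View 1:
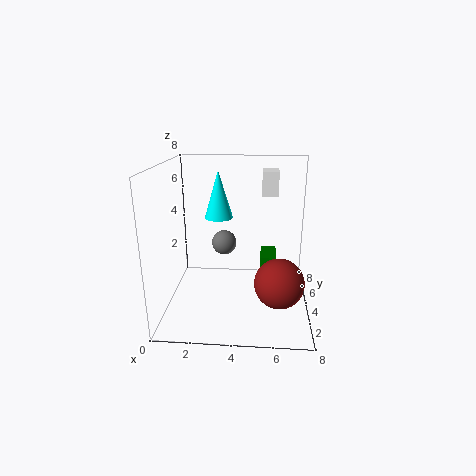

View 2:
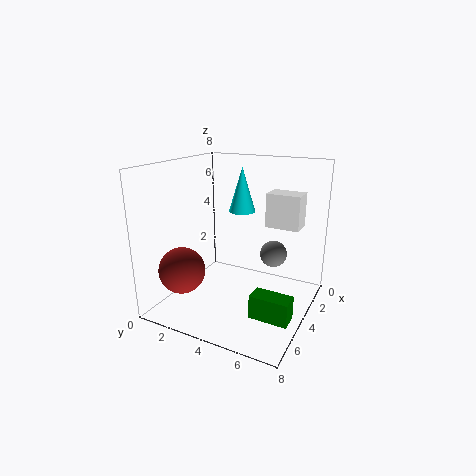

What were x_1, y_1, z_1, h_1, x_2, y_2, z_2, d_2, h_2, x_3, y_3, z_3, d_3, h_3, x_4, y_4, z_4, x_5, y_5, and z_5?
x_1 = 3
y_1 = 3.75
z_1 = 5.25
h_1 = 2.5
x_2 = 5.25
y_2 = 5.75
z_2 = 0.75
d_2 = 2
h_2 = 1.25
x_3 = 5.25
y_3 = 6.5
z_3 = 5.75
d_3 = 1.5
h_3 = 1.5
x_4 = 3
y_4 = 5.75
z_4 = 3
x_5 = 6.25
y_5 = 1.75
z_5 = 2.5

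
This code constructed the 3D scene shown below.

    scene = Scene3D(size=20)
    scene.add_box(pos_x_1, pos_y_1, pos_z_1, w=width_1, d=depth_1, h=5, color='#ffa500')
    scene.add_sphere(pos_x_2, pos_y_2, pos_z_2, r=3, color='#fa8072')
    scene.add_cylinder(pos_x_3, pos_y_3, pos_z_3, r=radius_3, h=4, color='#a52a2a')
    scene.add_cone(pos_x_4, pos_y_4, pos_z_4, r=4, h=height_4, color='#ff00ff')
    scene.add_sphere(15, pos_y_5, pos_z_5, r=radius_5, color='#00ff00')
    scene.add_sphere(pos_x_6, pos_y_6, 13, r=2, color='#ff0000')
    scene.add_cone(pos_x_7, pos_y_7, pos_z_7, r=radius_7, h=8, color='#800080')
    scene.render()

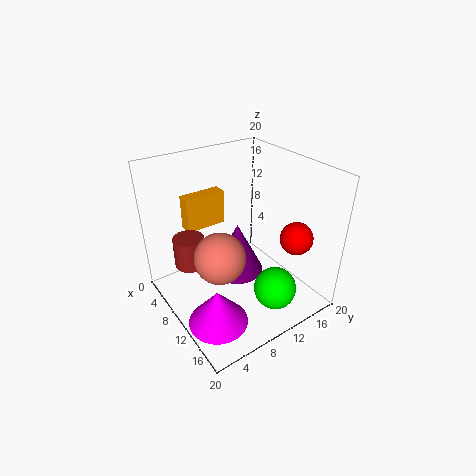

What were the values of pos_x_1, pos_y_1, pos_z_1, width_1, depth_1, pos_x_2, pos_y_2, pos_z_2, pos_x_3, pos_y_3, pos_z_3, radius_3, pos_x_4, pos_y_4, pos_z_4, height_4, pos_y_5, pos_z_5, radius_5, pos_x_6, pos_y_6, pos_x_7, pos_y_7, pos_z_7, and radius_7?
pos_x_1 = 3
pos_y_1 = 5
pos_z_1 = 10
width_1 = 2
depth_1 = 6
pos_x_2 = 15
pos_y_2 = 4
pos_z_2 = 12
pos_x_3 = 9
pos_y_3 = 3
pos_z_3 = 8
radius_3 = 2
pos_x_4 = 14
pos_y_4 = 4
pos_z_4 = 1
height_4 = 5
pos_y_5 = 13
pos_z_5 = 3
radius_5 = 3
pos_x_6 = 18
pos_y_6 = 13
pos_x_7 = 7
pos_y_7 = 12
pos_z_7 = 2
radius_7 = 4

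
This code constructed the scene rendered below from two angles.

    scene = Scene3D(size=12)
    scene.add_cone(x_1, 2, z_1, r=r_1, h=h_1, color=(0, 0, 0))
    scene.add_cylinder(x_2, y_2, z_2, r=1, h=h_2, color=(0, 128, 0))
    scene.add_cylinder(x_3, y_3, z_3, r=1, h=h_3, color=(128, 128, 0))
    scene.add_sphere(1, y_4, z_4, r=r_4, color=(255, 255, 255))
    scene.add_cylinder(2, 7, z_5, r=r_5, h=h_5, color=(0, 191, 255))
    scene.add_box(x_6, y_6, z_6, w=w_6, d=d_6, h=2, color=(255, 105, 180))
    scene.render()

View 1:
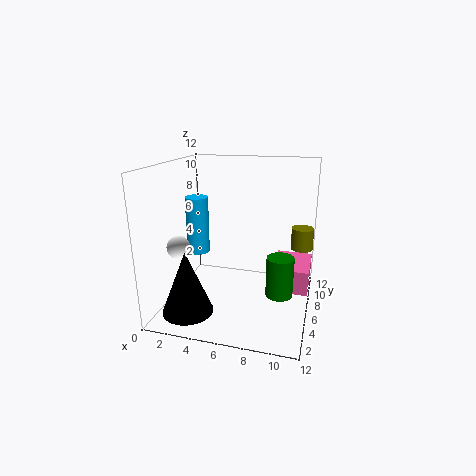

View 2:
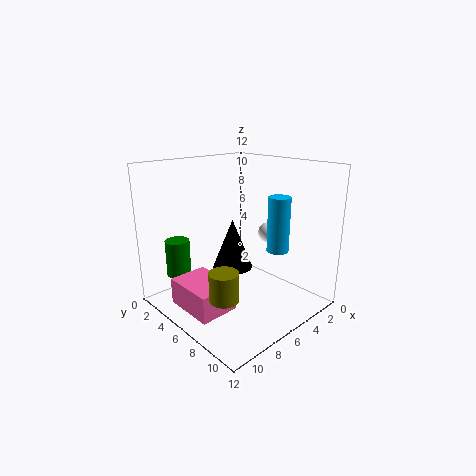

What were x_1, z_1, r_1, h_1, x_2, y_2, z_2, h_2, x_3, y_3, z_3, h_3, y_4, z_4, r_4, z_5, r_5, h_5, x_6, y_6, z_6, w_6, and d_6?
x_1 = 3; z_1 = 1; r_1 = 2; h_1 = 5; x_2 = 10; y_2 = 3; z_2 = 3; h_2 = 3; x_3 = 11; y_3 = 10; z_3 = 4; h_3 = 2; y_4 = 5; z_4 = 5; r_4 = 1; z_5 = 4; r_5 = 1; h_5 = 5; x_6 = 9; y_6 = 5; z_6 = 2; w_6 = 3; d_6 = 4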